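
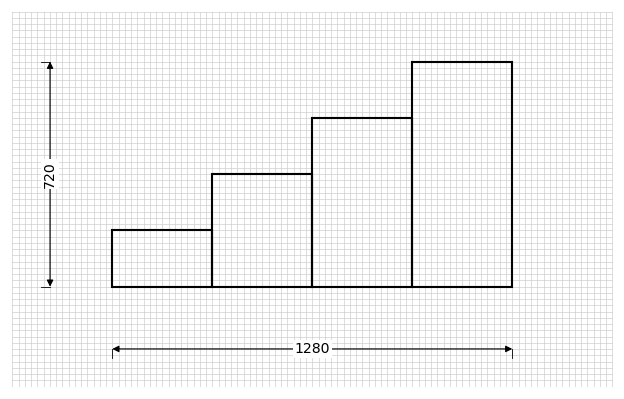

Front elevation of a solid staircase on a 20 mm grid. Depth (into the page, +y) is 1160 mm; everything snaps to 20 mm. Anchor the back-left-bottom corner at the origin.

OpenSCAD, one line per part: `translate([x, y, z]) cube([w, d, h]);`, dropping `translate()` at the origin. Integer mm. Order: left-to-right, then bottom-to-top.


cube([320, 1160, 180]);
translate([320, 0, 0]) cube([320, 1160, 360]);
translate([640, 0, 0]) cube([320, 1160, 540]);
translate([960, 0, 0]) cube([320, 1160, 720]);


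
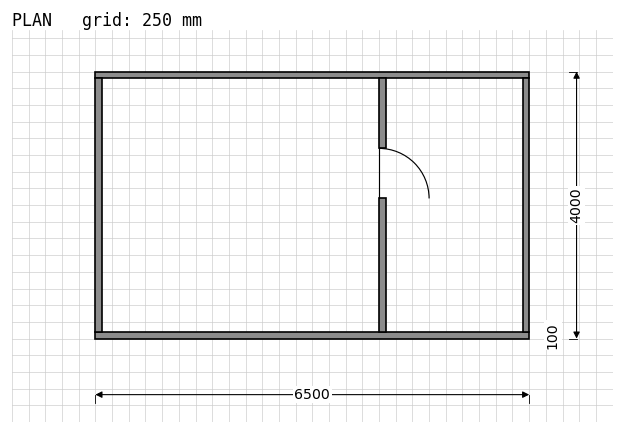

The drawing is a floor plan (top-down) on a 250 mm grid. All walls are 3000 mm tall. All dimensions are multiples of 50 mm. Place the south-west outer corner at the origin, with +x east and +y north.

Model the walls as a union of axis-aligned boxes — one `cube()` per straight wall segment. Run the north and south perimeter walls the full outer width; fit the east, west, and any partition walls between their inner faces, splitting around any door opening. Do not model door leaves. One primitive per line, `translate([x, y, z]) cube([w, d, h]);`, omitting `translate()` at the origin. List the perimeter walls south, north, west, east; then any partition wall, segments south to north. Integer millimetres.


cube([6500, 100, 3000]);
translate([0, 3900, 0]) cube([6500, 100, 3000]);
translate([0, 100, 0]) cube([100, 3800, 3000]);
translate([6400, 100, 0]) cube([100, 3800, 3000]);
translate([4250, 100, 0]) cube([100, 2000, 3000]);
translate([4250, 2850, 0]) cube([100, 1050, 3000]);


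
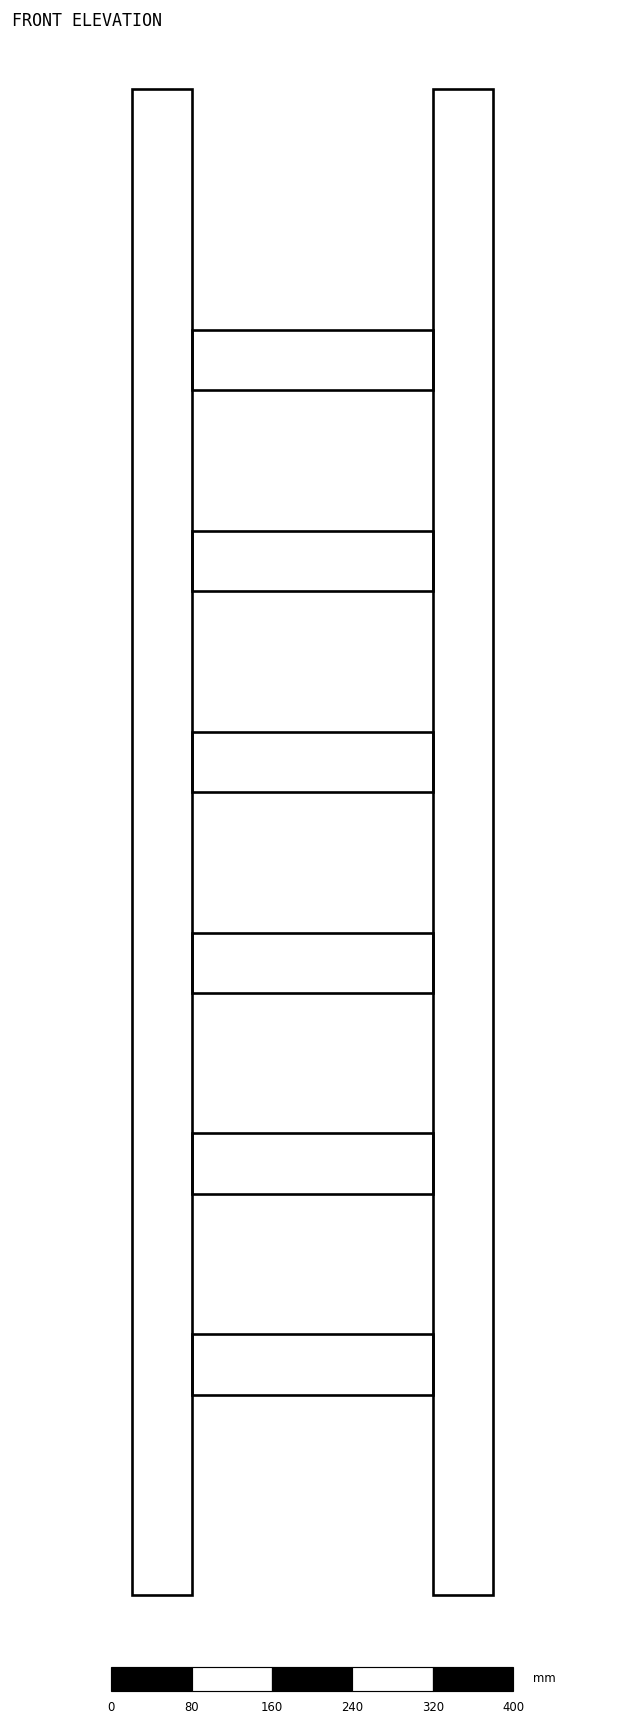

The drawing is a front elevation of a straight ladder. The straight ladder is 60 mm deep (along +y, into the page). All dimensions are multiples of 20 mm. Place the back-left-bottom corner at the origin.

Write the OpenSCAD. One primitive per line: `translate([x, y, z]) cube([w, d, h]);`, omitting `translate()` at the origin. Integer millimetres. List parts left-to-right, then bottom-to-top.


cube([60, 60, 1500]);
translate([60, 0, 200]) cube([240, 60, 60]);
translate([60, 0, 400]) cube([240, 60, 60]);
translate([60, 0, 600]) cube([240, 60, 60]);
translate([60, 0, 800]) cube([240, 60, 60]);
translate([60, 0, 1000]) cube([240, 60, 60]);
translate([60, 0, 1200]) cube([240, 60, 60]);
translate([300, 0, 0]) cube([60, 60, 1500]);


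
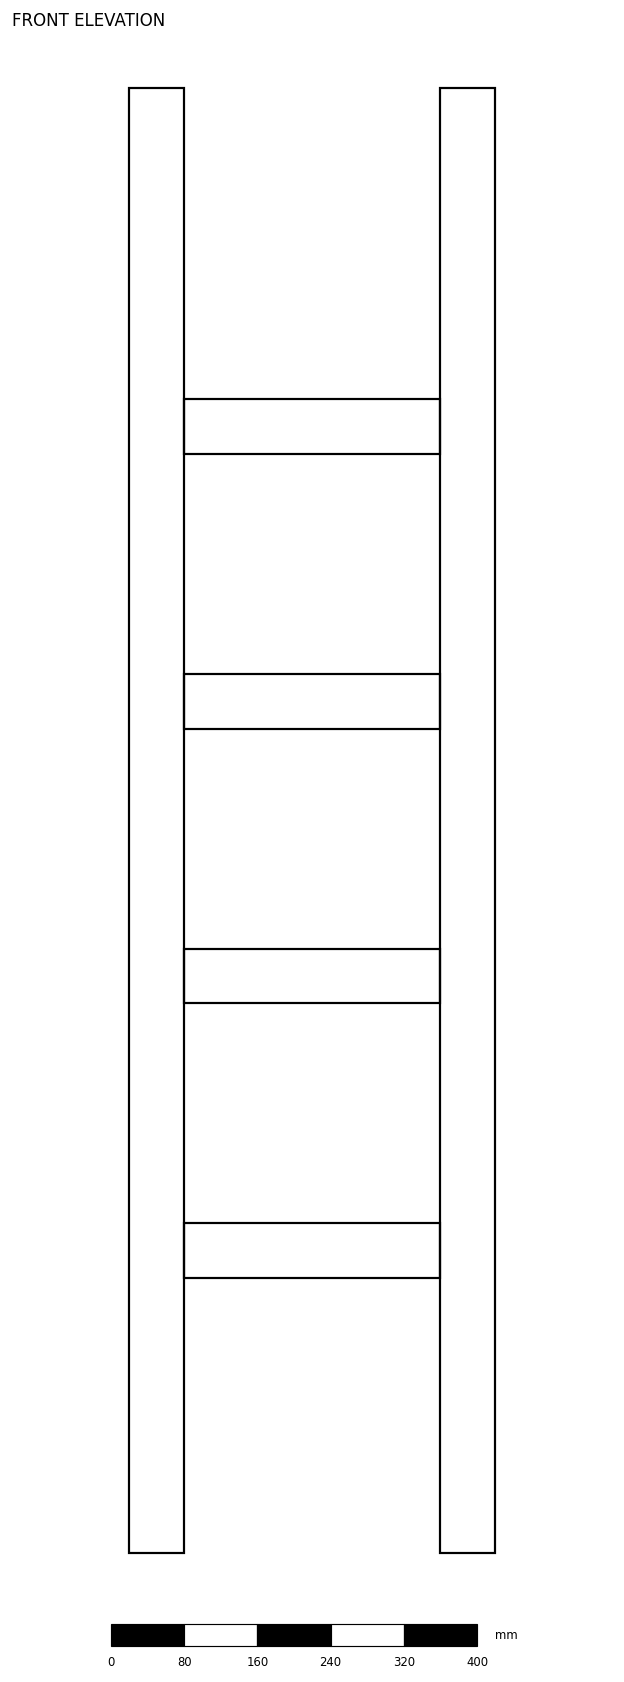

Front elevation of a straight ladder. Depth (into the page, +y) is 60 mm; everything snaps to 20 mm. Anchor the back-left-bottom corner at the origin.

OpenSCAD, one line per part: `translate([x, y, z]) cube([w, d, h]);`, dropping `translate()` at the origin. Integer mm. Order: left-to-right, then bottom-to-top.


cube([60, 60, 1600]);
translate([60, 0, 300]) cube([280, 60, 60]);
translate([60, 0, 600]) cube([280, 60, 60]);
translate([60, 0, 900]) cube([280, 60, 60]);
translate([60, 0, 1200]) cube([280, 60, 60]);
translate([340, 0, 0]) cube([60, 60, 1600]);


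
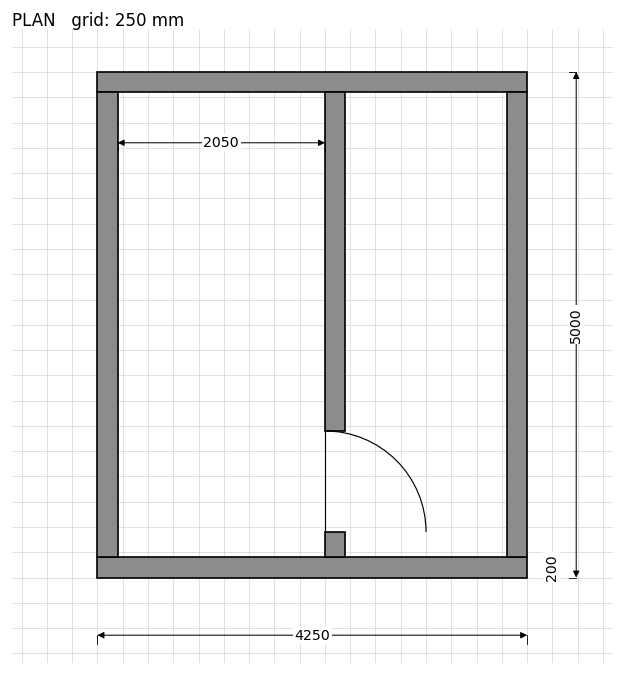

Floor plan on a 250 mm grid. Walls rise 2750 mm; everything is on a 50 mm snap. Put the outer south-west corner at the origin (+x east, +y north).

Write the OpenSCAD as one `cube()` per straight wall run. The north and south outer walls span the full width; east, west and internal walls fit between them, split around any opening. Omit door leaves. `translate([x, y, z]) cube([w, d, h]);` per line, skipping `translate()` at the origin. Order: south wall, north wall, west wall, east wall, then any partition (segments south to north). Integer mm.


cube([4250, 200, 2750]);
translate([0, 4800, 0]) cube([4250, 200, 2750]);
translate([0, 200, 0]) cube([200, 4600, 2750]);
translate([4050, 200, 0]) cube([200, 4600, 2750]);
translate([2250, 200, 0]) cube([200, 250, 2750]);
translate([2250, 1450, 0]) cube([200, 3350, 2750]);


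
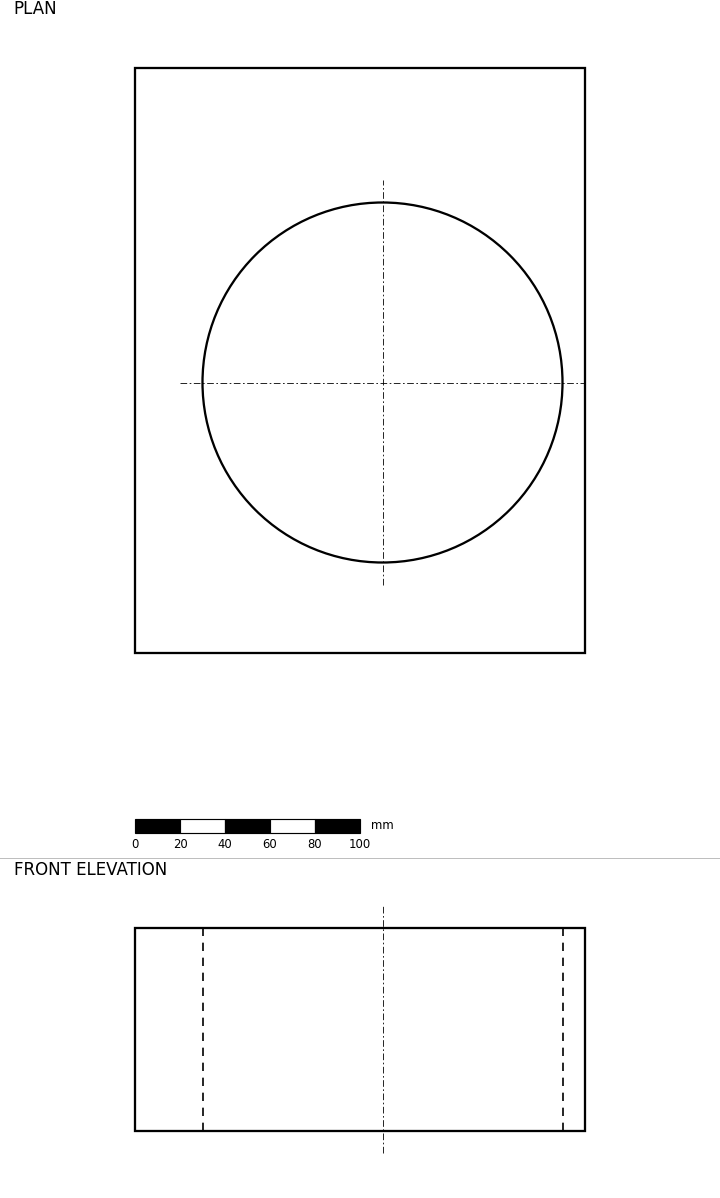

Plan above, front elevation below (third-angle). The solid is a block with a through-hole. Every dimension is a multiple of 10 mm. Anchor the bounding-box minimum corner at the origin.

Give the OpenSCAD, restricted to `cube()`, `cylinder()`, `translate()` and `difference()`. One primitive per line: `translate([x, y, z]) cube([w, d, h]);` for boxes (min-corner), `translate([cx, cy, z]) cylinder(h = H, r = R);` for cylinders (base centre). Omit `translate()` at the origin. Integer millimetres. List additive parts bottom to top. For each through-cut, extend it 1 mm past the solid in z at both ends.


difference() {
  cube([200, 260, 90]);
  translate([110, 120, -1]) cylinder(h = 92, r = 80);
}


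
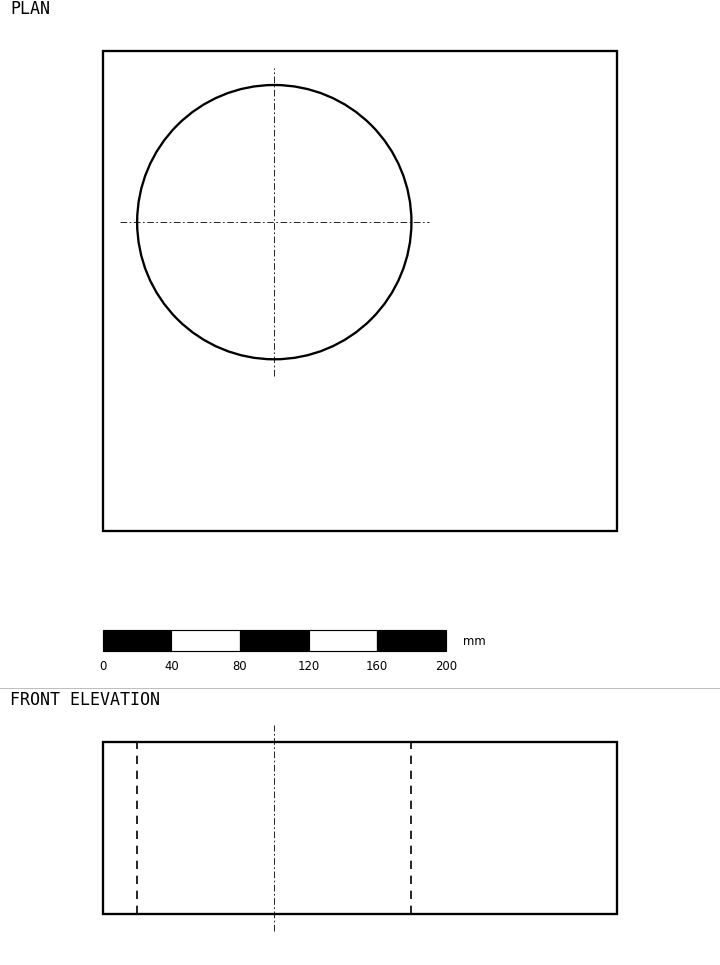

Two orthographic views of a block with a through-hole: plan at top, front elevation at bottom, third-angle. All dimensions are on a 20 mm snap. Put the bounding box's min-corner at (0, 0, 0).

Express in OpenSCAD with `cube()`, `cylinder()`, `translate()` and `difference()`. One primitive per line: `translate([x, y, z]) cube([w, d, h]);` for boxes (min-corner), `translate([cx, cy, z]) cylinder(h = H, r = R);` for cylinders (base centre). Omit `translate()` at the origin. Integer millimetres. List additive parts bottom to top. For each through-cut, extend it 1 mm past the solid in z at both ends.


difference() {
  cube([300, 280, 100]);
  translate([100, 180, -1]) cylinder(h = 102, r = 80);
}


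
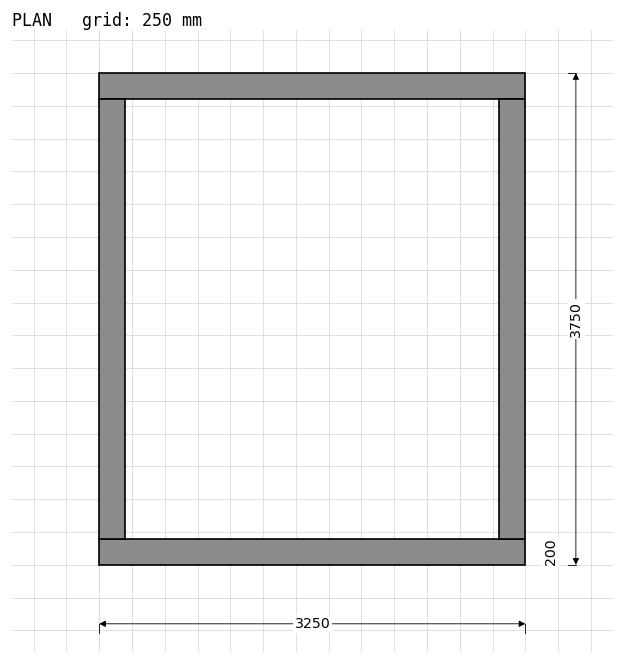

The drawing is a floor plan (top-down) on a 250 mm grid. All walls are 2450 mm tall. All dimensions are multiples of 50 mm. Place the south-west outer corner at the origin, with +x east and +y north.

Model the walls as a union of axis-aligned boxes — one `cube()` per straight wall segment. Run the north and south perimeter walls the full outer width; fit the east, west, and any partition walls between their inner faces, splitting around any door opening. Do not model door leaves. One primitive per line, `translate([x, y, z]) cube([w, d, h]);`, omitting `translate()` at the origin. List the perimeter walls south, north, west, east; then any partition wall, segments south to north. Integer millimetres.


cube([3250, 200, 2450]);
translate([0, 3550, 0]) cube([3250, 200, 2450]);
translate([0, 200, 0]) cube([200, 3350, 2450]);
translate([3050, 200, 0]) cube([200, 3350, 2450]);


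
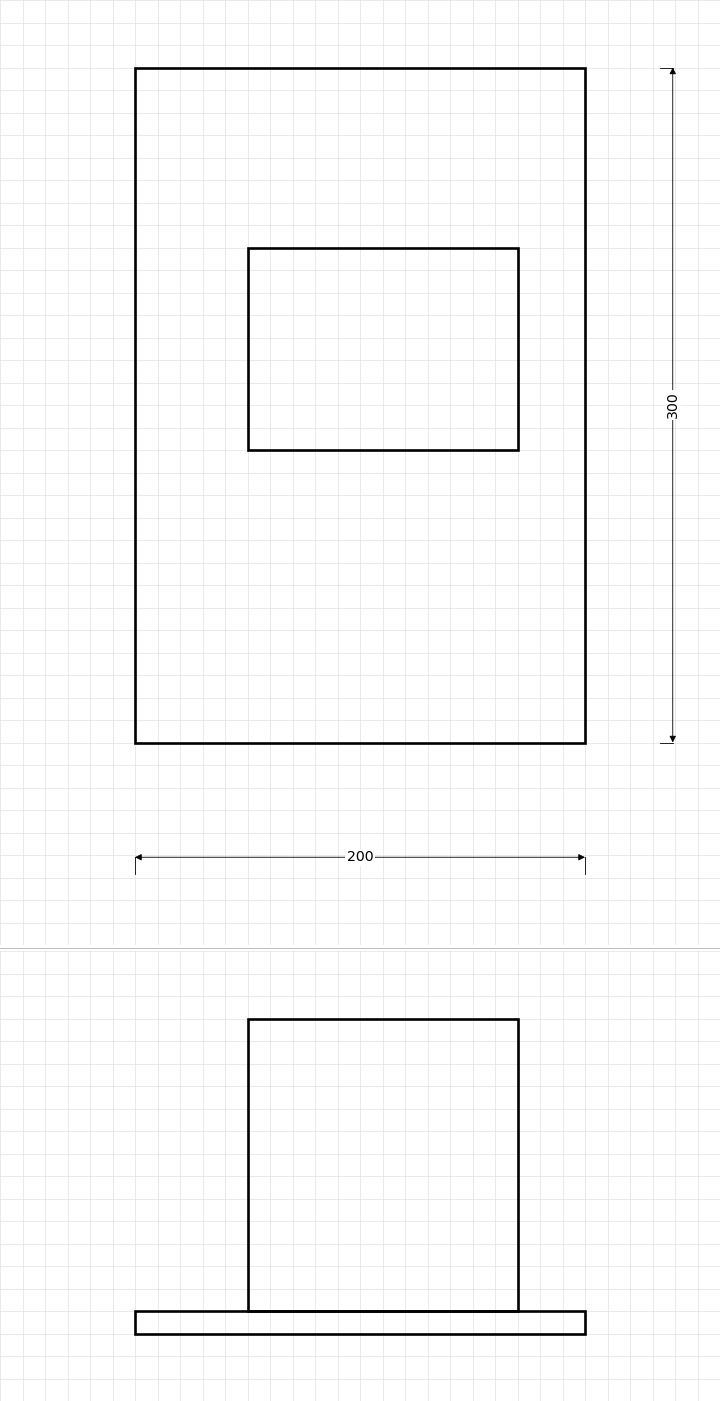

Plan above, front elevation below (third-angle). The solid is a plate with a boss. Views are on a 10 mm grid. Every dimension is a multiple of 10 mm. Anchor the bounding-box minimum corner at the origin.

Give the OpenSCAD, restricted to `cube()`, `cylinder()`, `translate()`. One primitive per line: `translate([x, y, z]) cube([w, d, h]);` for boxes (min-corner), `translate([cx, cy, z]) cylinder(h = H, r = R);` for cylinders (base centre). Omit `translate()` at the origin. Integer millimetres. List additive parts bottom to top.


cube([200, 300, 10]);
translate([50, 130, 10]) cube([120, 90, 130]);


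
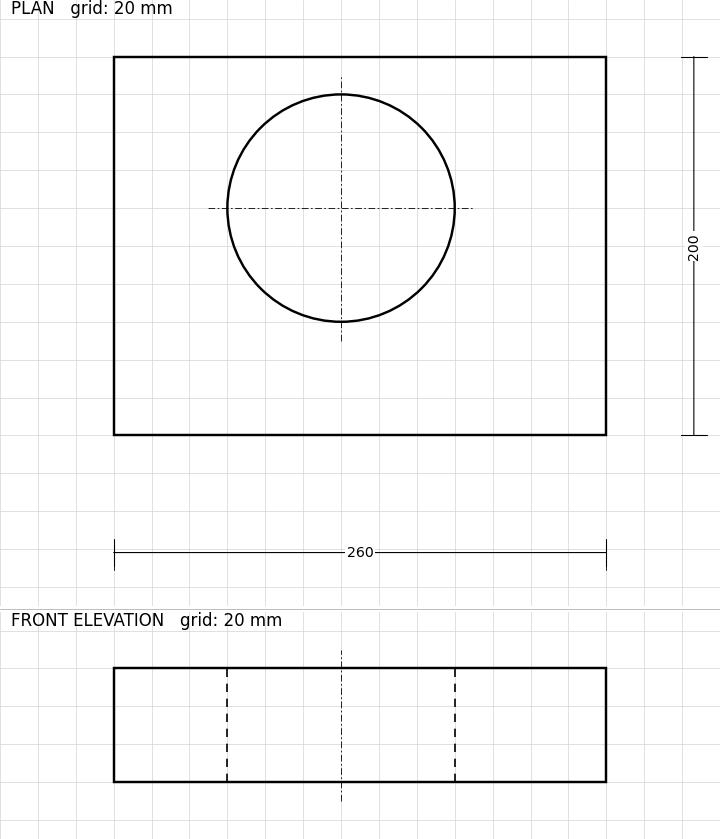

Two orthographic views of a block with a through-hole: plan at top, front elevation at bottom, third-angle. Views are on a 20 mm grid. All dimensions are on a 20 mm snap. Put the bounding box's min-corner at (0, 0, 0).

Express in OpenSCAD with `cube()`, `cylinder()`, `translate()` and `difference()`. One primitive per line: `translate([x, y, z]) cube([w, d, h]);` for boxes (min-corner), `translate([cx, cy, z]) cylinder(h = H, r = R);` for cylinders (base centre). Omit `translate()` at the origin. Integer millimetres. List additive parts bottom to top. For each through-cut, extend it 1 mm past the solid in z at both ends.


difference() {
  cube([260, 200, 60]);
  translate([120, 120, -1]) cylinder(h = 62, r = 60);
}


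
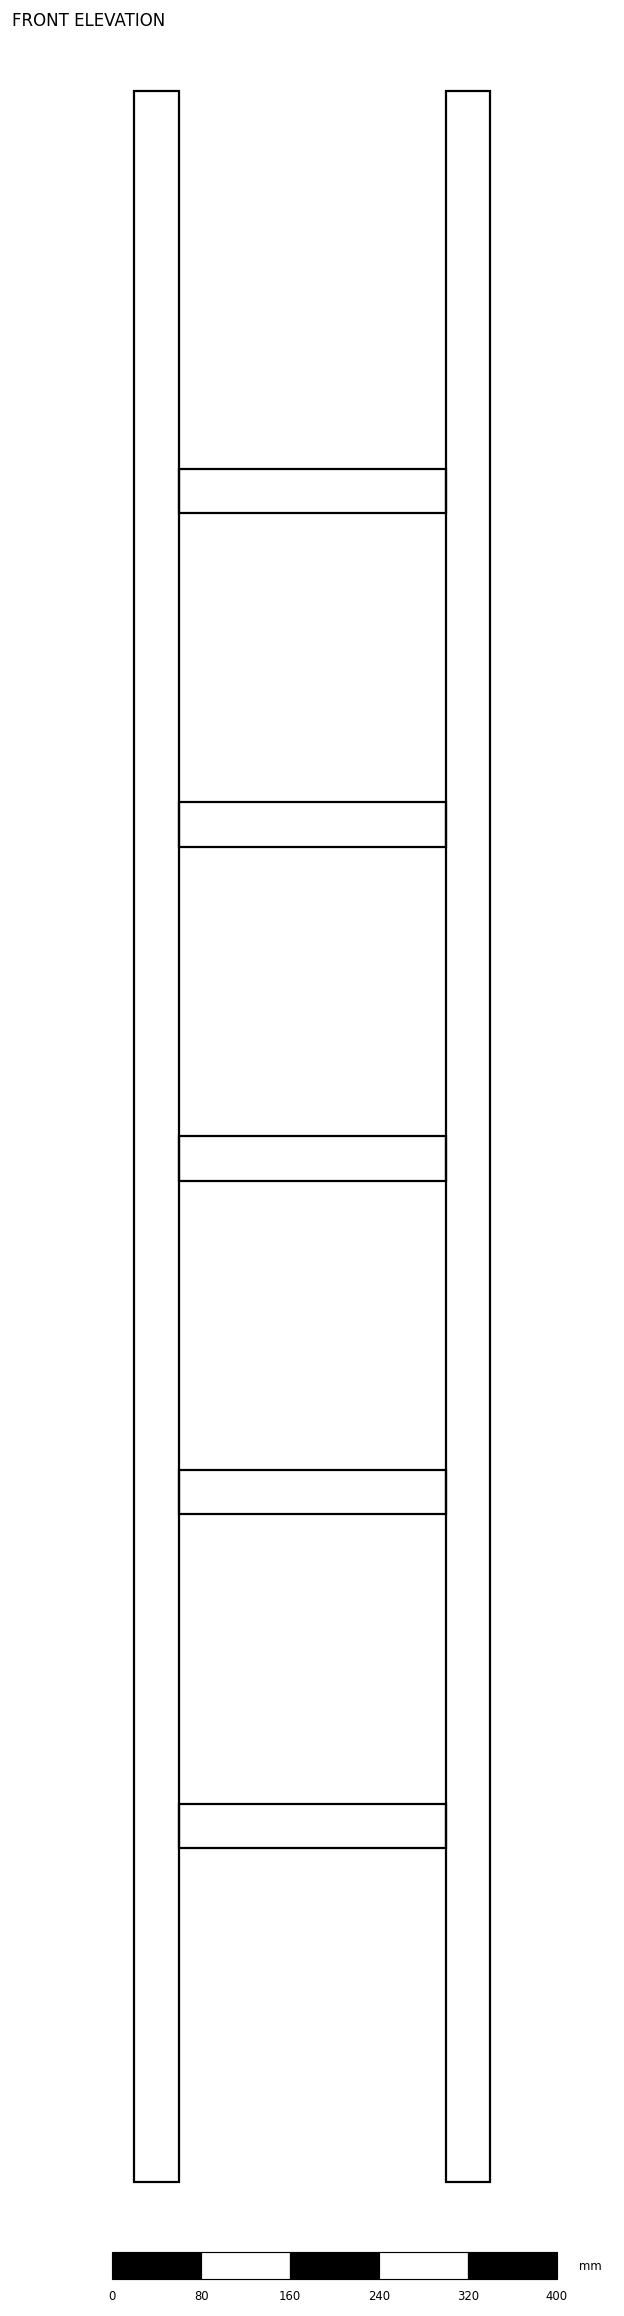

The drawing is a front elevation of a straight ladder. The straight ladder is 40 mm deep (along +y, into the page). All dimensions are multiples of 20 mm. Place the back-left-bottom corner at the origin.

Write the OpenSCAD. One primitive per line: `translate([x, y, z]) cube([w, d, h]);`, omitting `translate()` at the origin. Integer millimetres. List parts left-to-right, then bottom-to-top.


cube([40, 40, 1880]);
translate([40, 0, 300]) cube([240, 40, 40]);
translate([40, 0, 600]) cube([240, 40, 40]);
translate([40, 0, 900]) cube([240, 40, 40]);
translate([40, 0, 1200]) cube([240, 40, 40]);
translate([40, 0, 1500]) cube([240, 40, 40]);
translate([280, 0, 0]) cube([40, 40, 1880]);


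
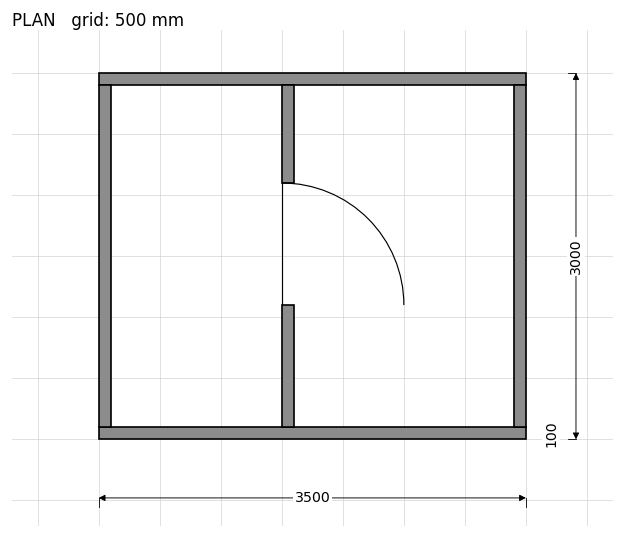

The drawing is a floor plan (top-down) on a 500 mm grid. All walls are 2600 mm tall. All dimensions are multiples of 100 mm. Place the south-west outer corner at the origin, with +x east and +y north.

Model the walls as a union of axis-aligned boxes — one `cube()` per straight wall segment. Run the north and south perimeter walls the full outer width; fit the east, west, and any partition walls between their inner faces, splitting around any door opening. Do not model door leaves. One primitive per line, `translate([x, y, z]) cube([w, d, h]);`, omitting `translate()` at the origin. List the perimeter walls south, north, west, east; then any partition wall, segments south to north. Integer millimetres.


cube([3500, 100, 2600]);
translate([0, 2900, 0]) cube([3500, 100, 2600]);
translate([0, 100, 0]) cube([100, 2800, 2600]);
translate([3400, 100, 0]) cube([100, 2800, 2600]);
translate([1500, 100, 0]) cube([100, 1000, 2600]);
translate([1500, 2100, 0]) cube([100, 800, 2600]);


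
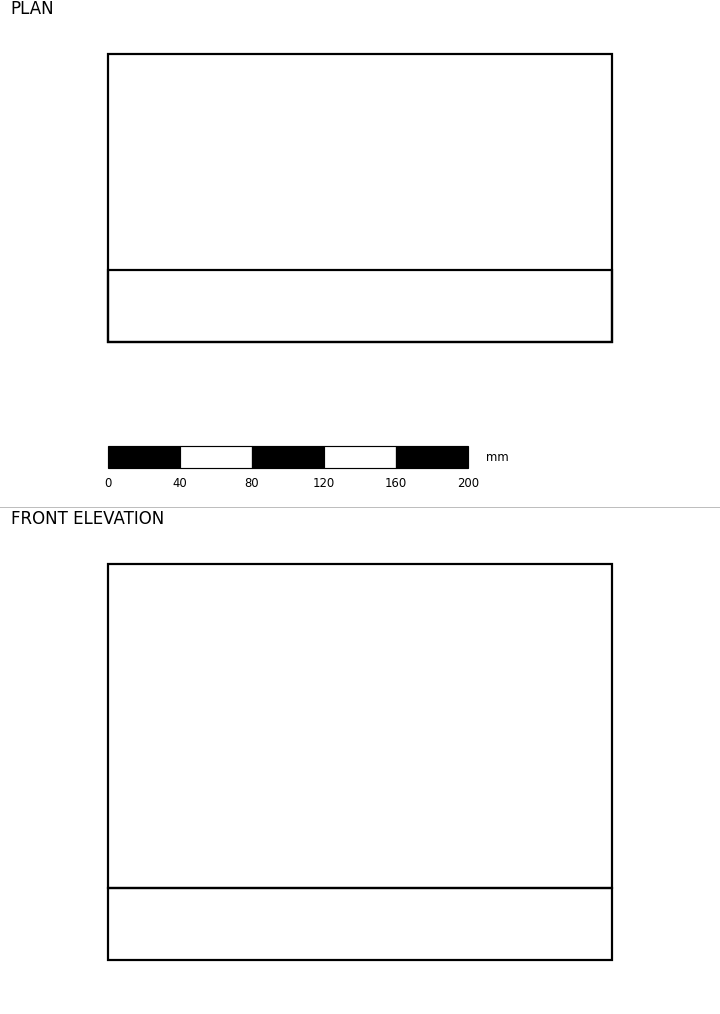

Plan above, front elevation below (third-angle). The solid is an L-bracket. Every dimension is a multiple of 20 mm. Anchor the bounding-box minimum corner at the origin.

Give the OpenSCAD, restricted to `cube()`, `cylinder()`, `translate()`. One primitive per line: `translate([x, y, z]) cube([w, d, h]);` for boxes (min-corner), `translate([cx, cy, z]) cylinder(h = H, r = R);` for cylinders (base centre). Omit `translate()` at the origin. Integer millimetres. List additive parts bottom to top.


cube([280, 160, 40]);
translate([0, 0, 40]) cube([280, 40, 180]);


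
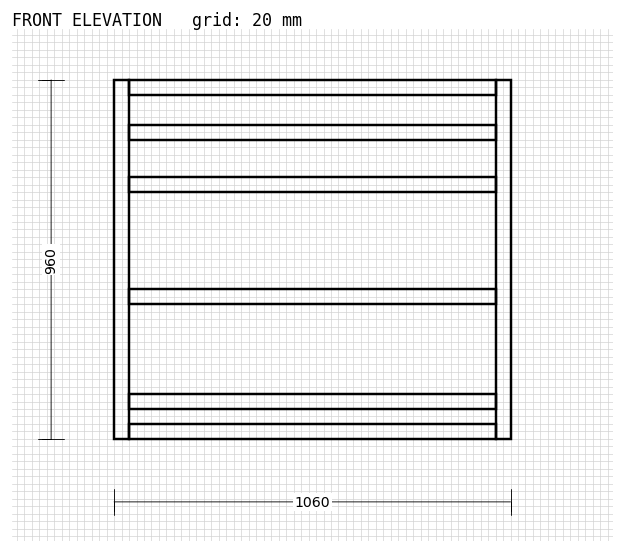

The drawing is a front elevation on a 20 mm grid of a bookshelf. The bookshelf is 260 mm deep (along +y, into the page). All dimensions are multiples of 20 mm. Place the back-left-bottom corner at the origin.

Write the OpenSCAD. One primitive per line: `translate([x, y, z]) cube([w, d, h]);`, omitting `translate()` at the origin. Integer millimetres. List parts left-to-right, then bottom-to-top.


cube([40, 260, 960]);
translate([40, 0, 0]) cube([980, 260, 40]);
translate([40, 0, 80]) cube([980, 260, 40]);
translate([40, 0, 360]) cube([980, 260, 40]);
translate([40, 0, 660]) cube([980, 260, 40]);
translate([40, 0, 800]) cube([980, 260, 40]);
translate([40, 0, 920]) cube([980, 260, 40]);
translate([1020, 0, 0]) cube([40, 260, 960]);


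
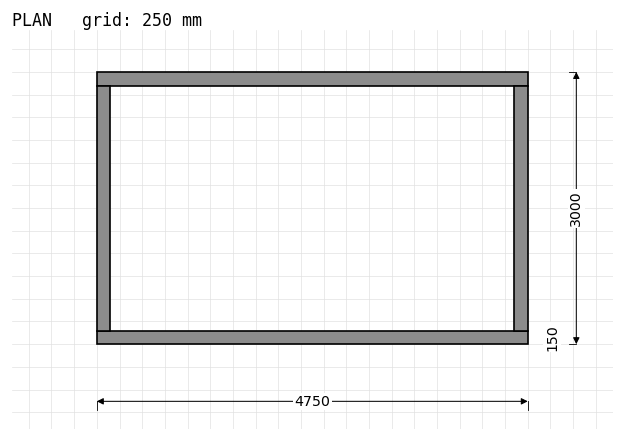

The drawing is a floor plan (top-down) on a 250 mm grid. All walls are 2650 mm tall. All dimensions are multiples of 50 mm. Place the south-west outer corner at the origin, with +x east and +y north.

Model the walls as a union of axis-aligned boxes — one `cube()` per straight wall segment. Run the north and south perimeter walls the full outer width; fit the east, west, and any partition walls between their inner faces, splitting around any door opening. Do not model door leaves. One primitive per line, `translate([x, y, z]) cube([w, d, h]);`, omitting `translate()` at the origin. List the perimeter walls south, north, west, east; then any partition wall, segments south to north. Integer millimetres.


cube([4750, 150, 2650]);
translate([0, 2850, 0]) cube([4750, 150, 2650]);
translate([0, 150, 0]) cube([150, 2700, 2650]);
translate([4600, 150, 0]) cube([150, 2700, 2650]);


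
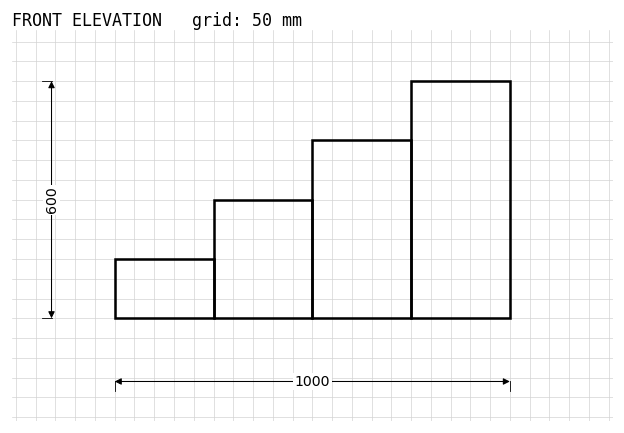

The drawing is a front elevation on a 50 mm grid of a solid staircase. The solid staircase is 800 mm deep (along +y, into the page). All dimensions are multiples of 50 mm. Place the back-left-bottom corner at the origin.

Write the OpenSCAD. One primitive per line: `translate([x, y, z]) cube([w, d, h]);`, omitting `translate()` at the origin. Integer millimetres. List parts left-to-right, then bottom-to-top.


cube([250, 800, 150]);
translate([250, 0, 0]) cube([250, 800, 300]);
translate([500, 0, 0]) cube([250, 800, 450]);
translate([750, 0, 0]) cube([250, 800, 600]);


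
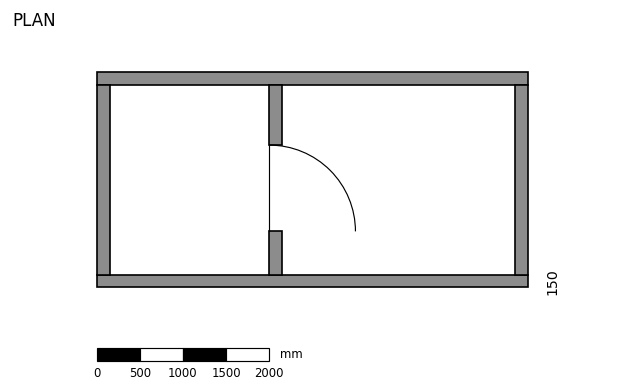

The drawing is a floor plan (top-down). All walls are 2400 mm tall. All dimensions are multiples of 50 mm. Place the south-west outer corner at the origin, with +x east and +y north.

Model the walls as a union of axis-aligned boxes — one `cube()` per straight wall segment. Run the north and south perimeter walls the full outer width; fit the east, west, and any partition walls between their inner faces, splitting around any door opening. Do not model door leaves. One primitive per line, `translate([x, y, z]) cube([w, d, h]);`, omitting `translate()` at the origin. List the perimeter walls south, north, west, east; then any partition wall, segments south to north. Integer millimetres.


cube([5000, 150, 2400]);
translate([0, 2350, 0]) cube([5000, 150, 2400]);
translate([0, 150, 0]) cube([150, 2200, 2400]);
translate([4850, 150, 0]) cube([150, 2200, 2400]);
translate([2000, 150, 0]) cube([150, 500, 2400]);
translate([2000, 1650, 0]) cube([150, 700, 2400]);


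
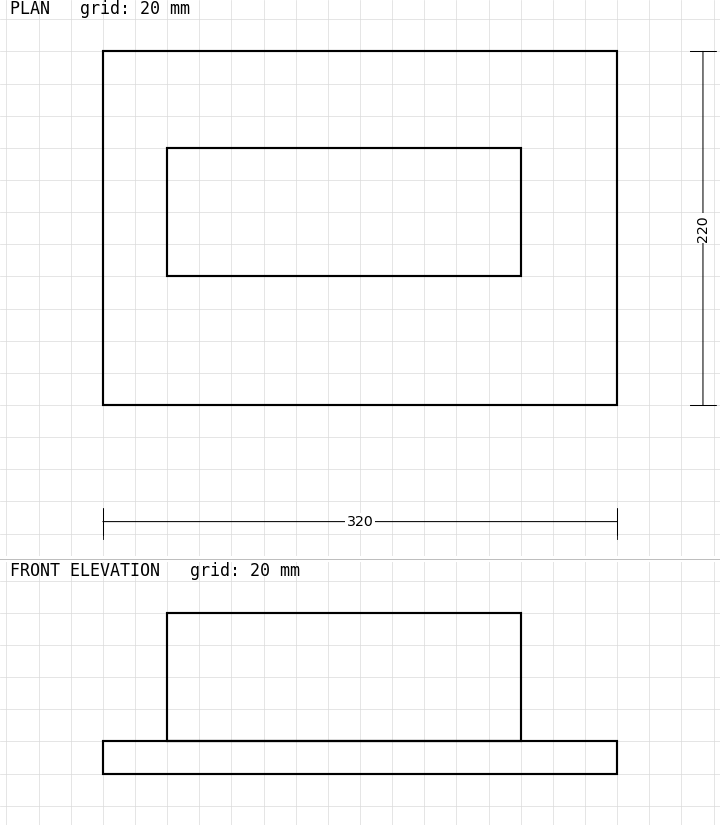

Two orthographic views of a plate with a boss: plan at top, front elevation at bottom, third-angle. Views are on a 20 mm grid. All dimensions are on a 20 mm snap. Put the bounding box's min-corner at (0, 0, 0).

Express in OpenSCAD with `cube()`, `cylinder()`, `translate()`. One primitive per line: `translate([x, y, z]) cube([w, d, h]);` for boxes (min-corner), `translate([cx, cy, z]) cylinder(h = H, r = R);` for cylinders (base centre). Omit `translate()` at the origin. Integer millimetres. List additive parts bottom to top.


cube([320, 220, 20]);
translate([40, 80, 20]) cube([220, 80, 80]);


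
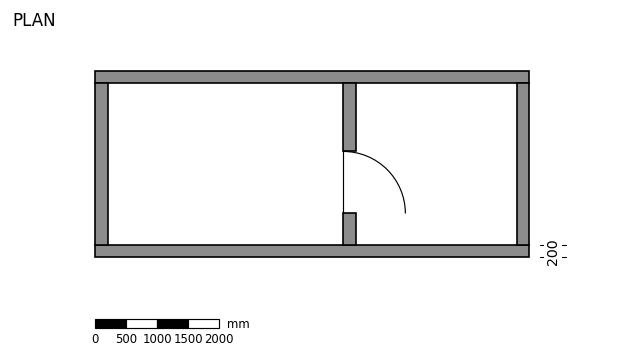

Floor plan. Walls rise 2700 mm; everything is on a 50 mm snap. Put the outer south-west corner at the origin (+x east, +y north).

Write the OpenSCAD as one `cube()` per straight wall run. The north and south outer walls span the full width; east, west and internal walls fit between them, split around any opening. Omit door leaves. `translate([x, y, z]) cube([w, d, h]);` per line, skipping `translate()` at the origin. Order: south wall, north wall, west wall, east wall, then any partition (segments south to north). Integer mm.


cube([7000, 200, 2700]);
translate([0, 2800, 0]) cube([7000, 200, 2700]);
translate([0, 200, 0]) cube([200, 2600, 2700]);
translate([6800, 200, 0]) cube([200, 2600, 2700]);
translate([4000, 200, 0]) cube([200, 500, 2700]);
translate([4000, 1700, 0]) cube([200, 1100, 2700]);


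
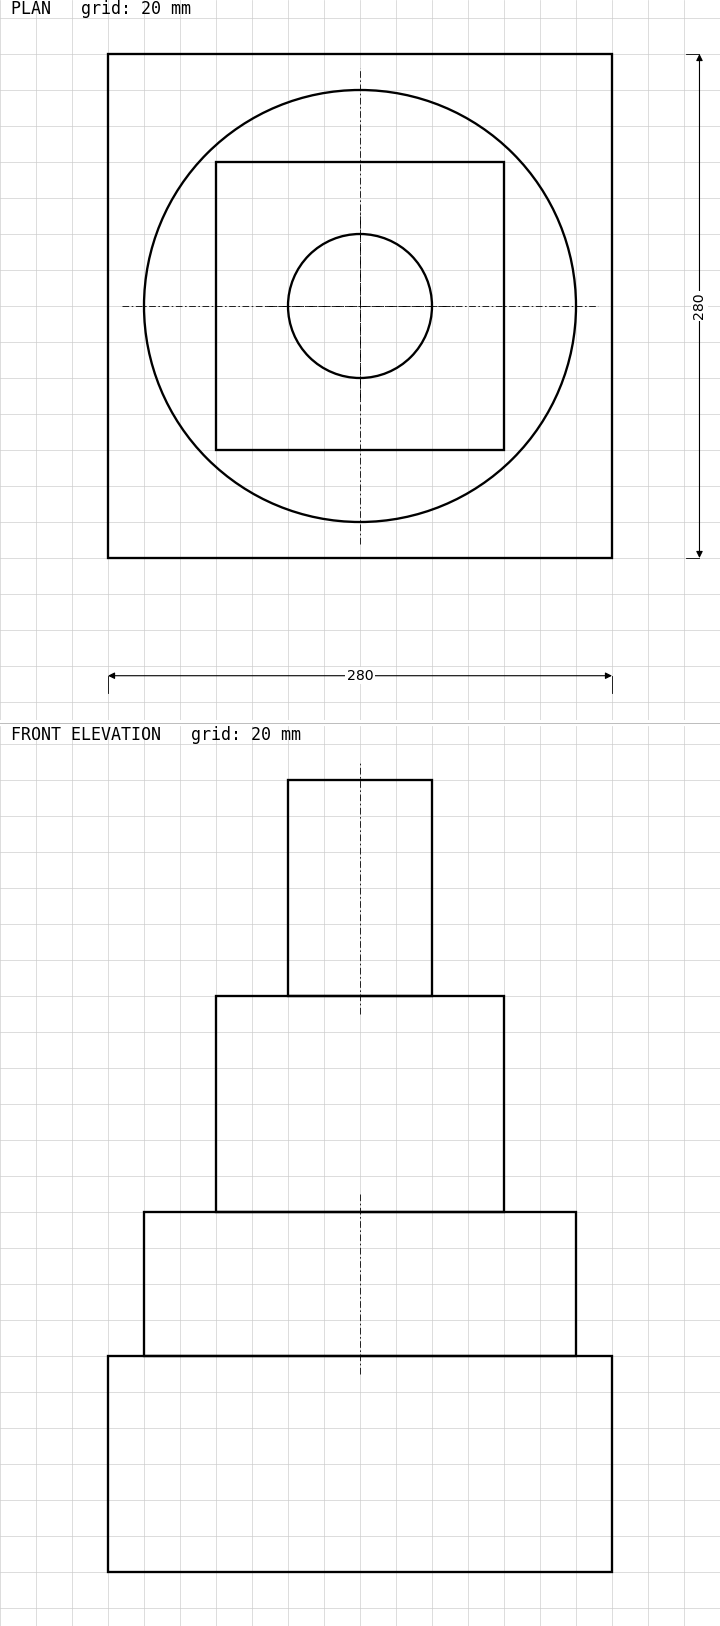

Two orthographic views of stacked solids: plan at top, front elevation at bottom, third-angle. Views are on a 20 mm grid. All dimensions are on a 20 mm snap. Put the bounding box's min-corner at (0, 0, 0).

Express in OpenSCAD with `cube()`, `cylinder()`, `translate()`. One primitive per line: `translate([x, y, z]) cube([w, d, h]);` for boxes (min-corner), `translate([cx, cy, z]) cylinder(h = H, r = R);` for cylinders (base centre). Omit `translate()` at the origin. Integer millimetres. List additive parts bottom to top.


cube([280, 280, 120]);
translate([140, 140, 120]) cylinder(h = 80, r = 120);
translate([60, 60, 200]) cube([160, 160, 120]);
translate([140, 140, 320]) cylinder(h = 120, r = 40);


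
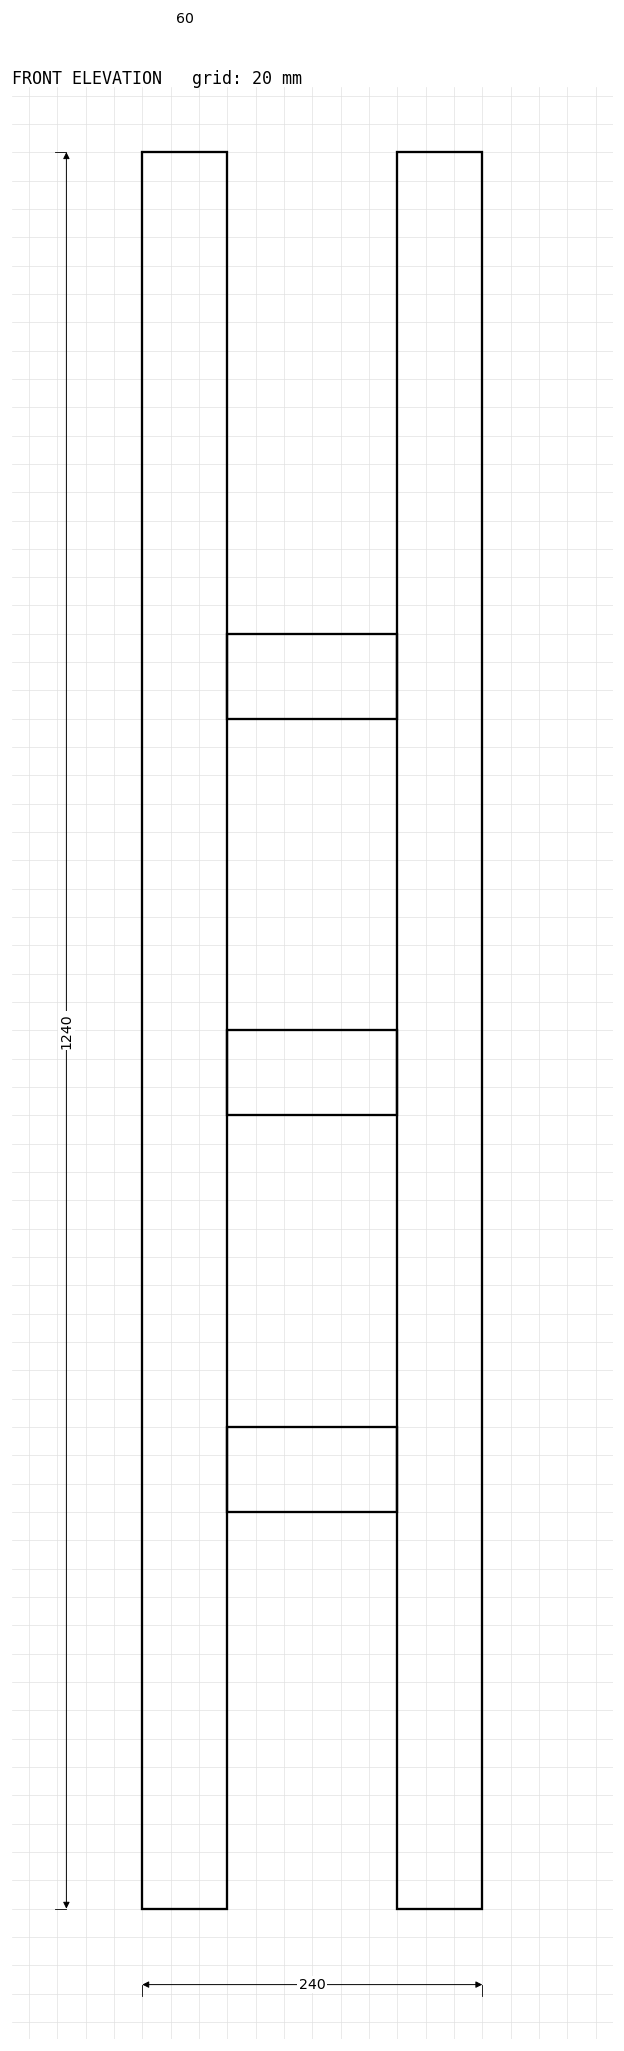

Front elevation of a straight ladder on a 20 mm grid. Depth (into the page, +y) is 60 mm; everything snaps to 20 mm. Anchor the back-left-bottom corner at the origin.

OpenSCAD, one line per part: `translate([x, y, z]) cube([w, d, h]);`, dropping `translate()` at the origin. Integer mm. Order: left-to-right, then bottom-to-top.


cube([60, 60, 1240]);
translate([60, 0, 280]) cube([120, 60, 60]);
translate([60, 0, 560]) cube([120, 60, 60]);
translate([60, 0, 840]) cube([120, 60, 60]);
translate([180, 0, 0]) cube([60, 60, 1240]);


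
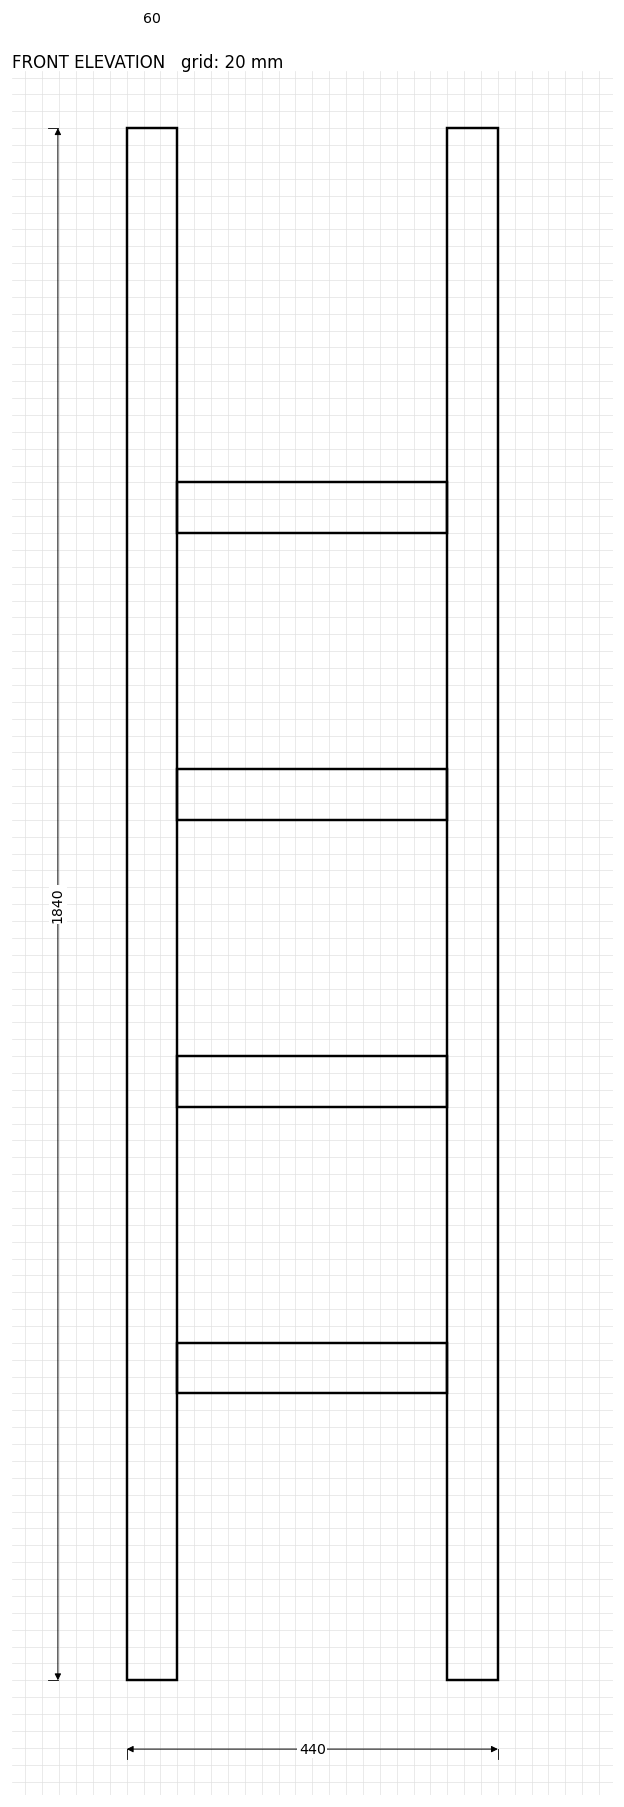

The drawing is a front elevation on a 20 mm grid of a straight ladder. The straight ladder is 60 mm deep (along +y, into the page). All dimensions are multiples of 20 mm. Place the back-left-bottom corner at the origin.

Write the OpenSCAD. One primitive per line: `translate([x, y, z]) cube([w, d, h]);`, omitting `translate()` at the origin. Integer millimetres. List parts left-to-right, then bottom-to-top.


cube([60, 60, 1840]);
translate([60, 0, 340]) cube([320, 60, 60]);
translate([60, 0, 680]) cube([320, 60, 60]);
translate([60, 0, 1020]) cube([320, 60, 60]);
translate([60, 0, 1360]) cube([320, 60, 60]);
translate([380, 0, 0]) cube([60, 60, 1840]);


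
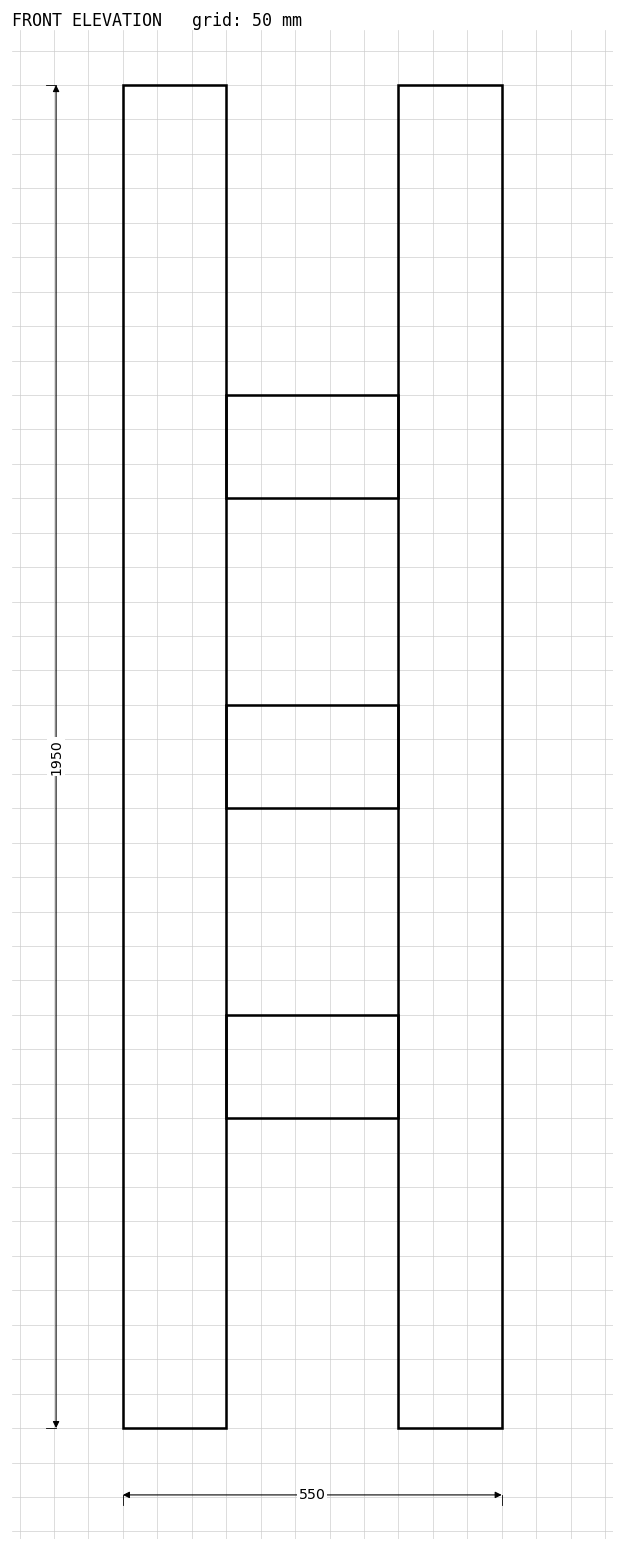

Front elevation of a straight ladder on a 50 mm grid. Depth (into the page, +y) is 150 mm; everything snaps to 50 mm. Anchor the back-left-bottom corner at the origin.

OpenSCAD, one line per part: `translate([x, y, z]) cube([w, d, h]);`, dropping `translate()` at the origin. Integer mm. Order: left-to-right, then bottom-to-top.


cube([150, 150, 1950]);
translate([150, 0, 450]) cube([250, 150, 150]);
translate([150, 0, 900]) cube([250, 150, 150]);
translate([150, 0, 1350]) cube([250, 150, 150]);
translate([400, 0, 0]) cube([150, 150, 1950]);


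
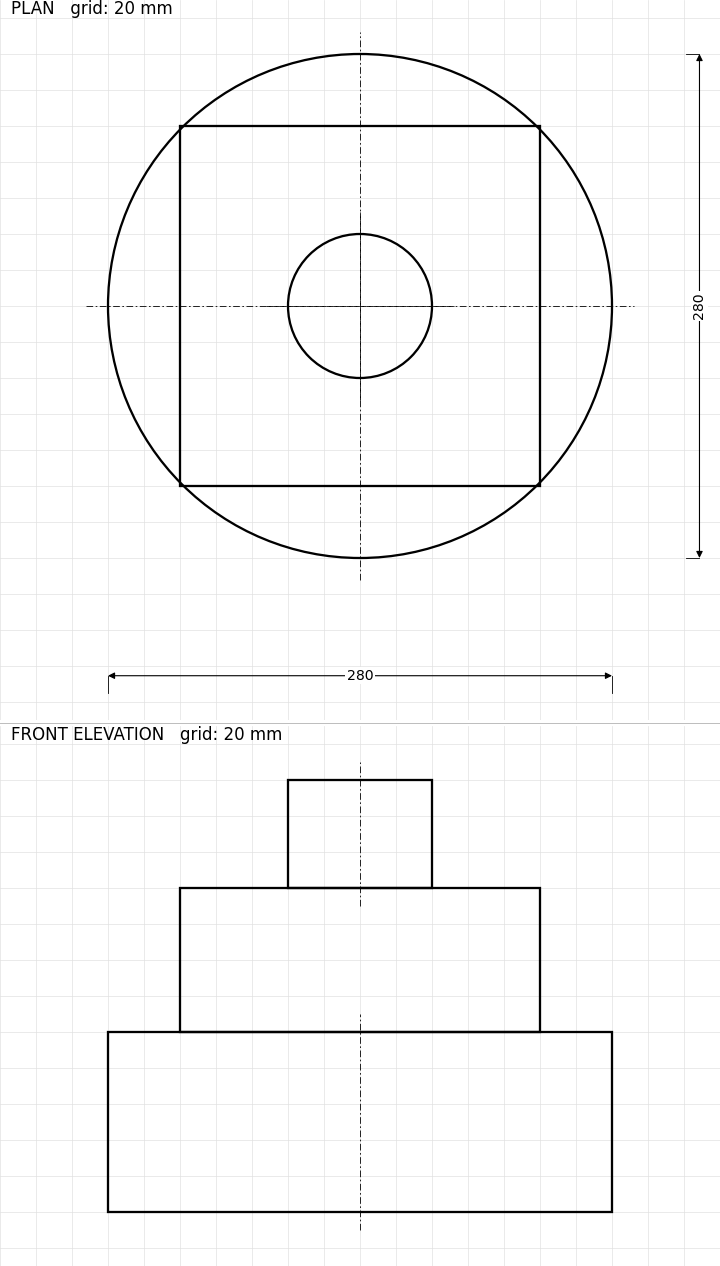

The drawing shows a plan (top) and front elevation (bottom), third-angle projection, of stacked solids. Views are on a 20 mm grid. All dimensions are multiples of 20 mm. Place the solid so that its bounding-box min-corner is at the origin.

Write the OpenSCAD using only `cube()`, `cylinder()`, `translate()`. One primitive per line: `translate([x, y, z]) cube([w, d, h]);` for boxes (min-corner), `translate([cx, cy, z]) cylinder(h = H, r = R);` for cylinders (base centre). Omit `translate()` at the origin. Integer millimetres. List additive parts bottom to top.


translate([140, 140, 0]) cylinder(h = 100, r = 140);
translate([40, 40, 100]) cube([200, 200, 80]);
translate([140, 140, 180]) cylinder(h = 60, r = 40);


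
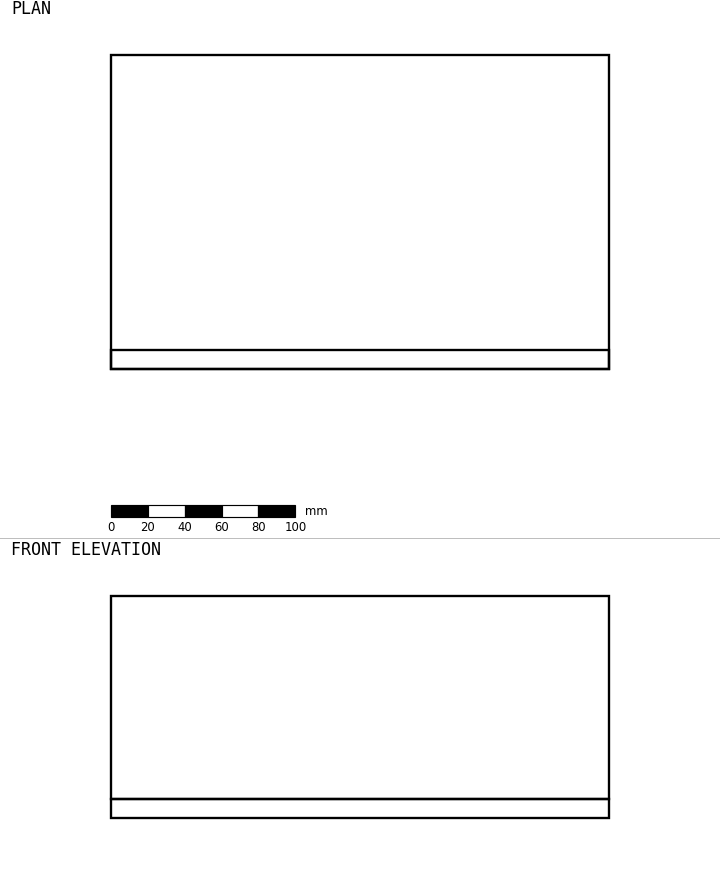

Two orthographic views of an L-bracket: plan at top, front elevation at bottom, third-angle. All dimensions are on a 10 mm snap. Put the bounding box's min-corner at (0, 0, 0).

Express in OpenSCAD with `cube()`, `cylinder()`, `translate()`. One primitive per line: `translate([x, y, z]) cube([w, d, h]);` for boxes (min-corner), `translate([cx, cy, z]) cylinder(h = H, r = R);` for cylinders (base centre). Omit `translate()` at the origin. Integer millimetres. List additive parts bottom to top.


cube([270, 170, 10]);
translate([0, 0, 10]) cube([270, 10, 110]);


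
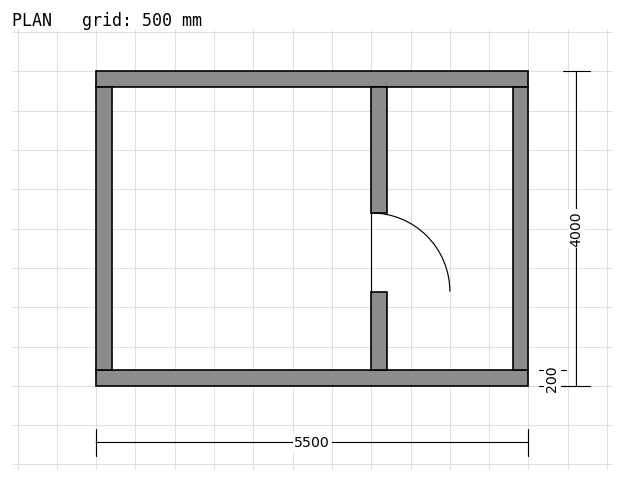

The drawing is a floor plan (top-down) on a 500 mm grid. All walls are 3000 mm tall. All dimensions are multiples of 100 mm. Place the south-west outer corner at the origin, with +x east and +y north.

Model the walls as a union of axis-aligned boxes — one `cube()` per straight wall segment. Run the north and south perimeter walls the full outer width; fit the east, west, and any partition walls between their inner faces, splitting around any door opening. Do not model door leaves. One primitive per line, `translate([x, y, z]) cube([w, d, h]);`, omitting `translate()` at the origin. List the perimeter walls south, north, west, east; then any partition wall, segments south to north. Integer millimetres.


cube([5500, 200, 3000]);
translate([0, 3800, 0]) cube([5500, 200, 3000]);
translate([0, 200, 0]) cube([200, 3600, 3000]);
translate([5300, 200, 0]) cube([200, 3600, 3000]);
translate([3500, 200, 0]) cube([200, 1000, 3000]);
translate([3500, 2200, 0]) cube([200, 1600, 3000]);


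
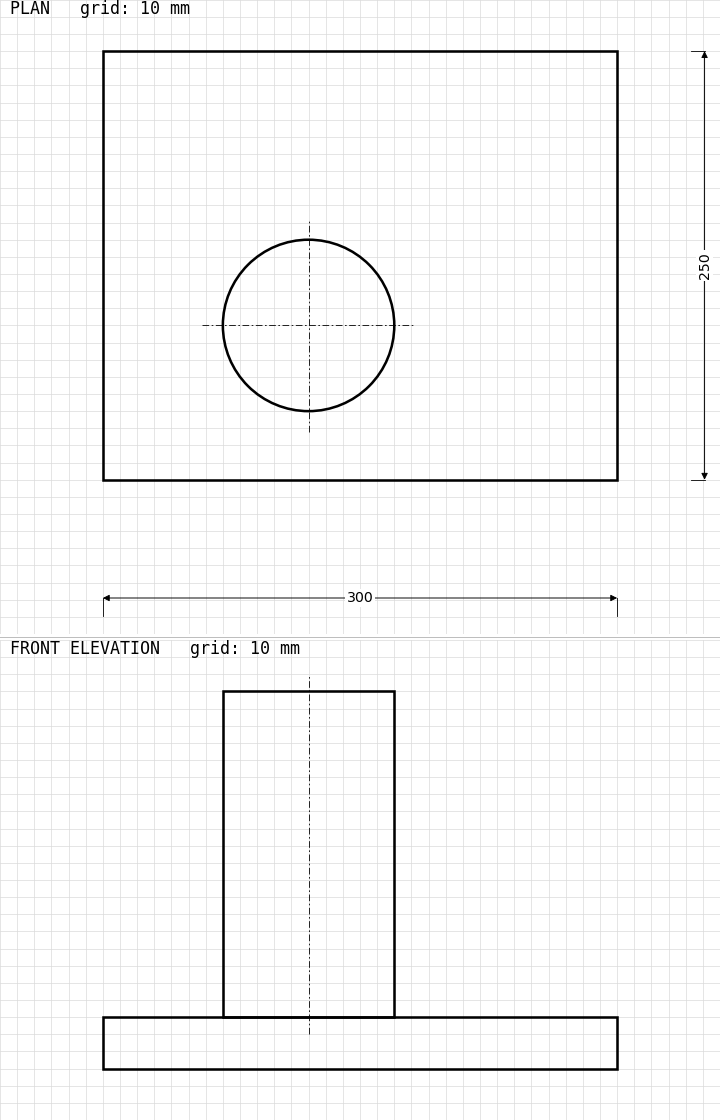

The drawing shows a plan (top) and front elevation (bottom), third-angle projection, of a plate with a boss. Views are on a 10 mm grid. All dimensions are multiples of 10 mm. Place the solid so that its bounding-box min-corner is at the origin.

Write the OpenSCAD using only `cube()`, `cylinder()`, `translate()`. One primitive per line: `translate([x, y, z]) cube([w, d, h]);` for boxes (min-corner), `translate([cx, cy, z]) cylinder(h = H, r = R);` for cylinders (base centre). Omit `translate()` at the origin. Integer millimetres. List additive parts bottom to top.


cube([300, 250, 30]);
translate([120, 90, 30]) cylinder(h = 190, r = 50);


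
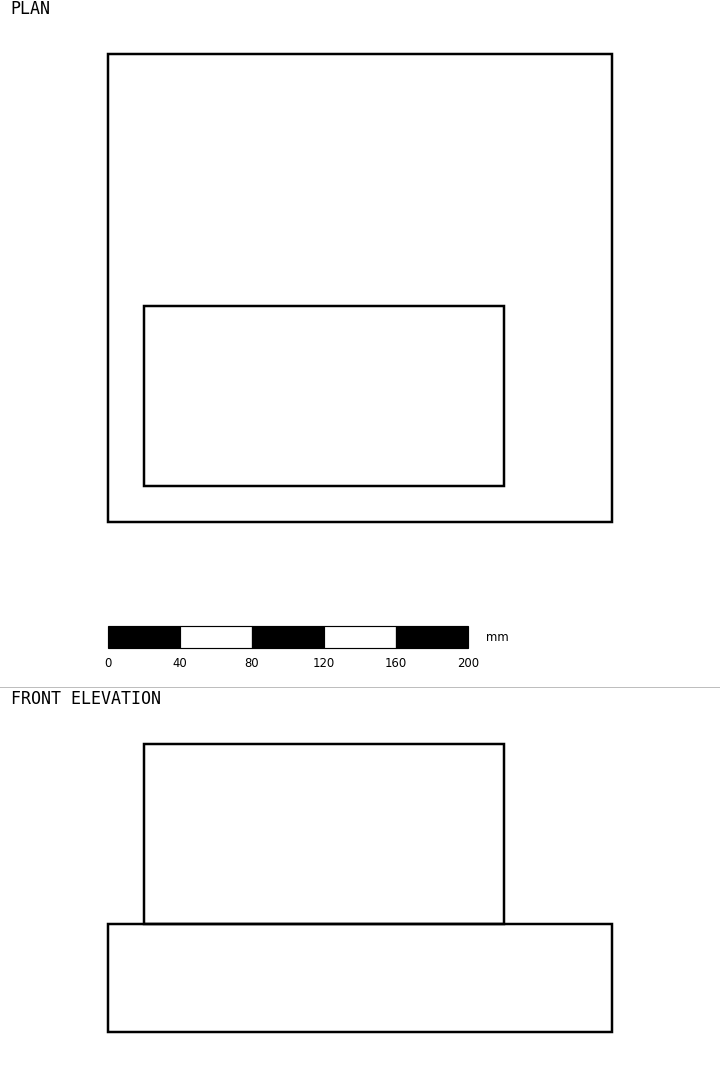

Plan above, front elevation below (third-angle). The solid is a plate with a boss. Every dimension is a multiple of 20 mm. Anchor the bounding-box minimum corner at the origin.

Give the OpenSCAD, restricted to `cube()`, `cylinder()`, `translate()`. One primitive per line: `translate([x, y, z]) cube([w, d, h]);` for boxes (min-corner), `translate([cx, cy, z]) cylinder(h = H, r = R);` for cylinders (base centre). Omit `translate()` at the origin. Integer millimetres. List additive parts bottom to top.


cube([280, 260, 60]);
translate([20, 20, 60]) cube([200, 100, 100]);


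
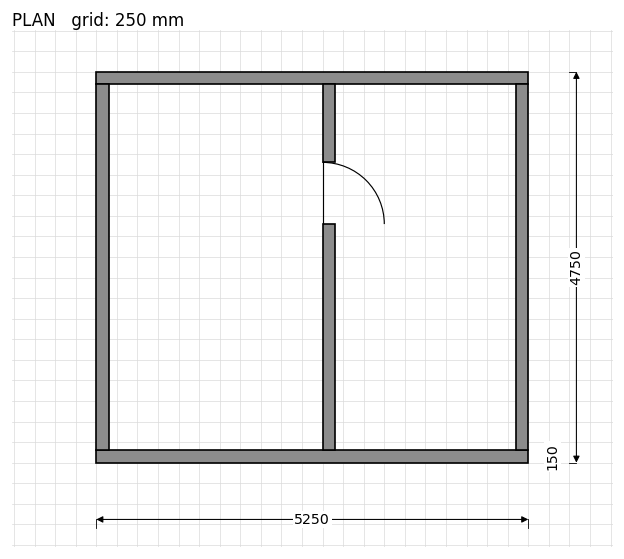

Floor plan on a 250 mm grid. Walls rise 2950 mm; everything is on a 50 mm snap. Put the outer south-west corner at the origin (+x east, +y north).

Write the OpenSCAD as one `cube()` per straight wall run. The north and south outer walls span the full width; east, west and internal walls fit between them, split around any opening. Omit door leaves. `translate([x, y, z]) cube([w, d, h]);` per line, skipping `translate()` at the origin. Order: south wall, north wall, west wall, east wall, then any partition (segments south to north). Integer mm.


cube([5250, 150, 2950]);
translate([0, 4600, 0]) cube([5250, 150, 2950]);
translate([0, 150, 0]) cube([150, 4450, 2950]);
translate([5100, 150, 0]) cube([150, 4450, 2950]);
translate([2750, 150, 0]) cube([150, 2750, 2950]);
translate([2750, 3650, 0]) cube([150, 950, 2950]);


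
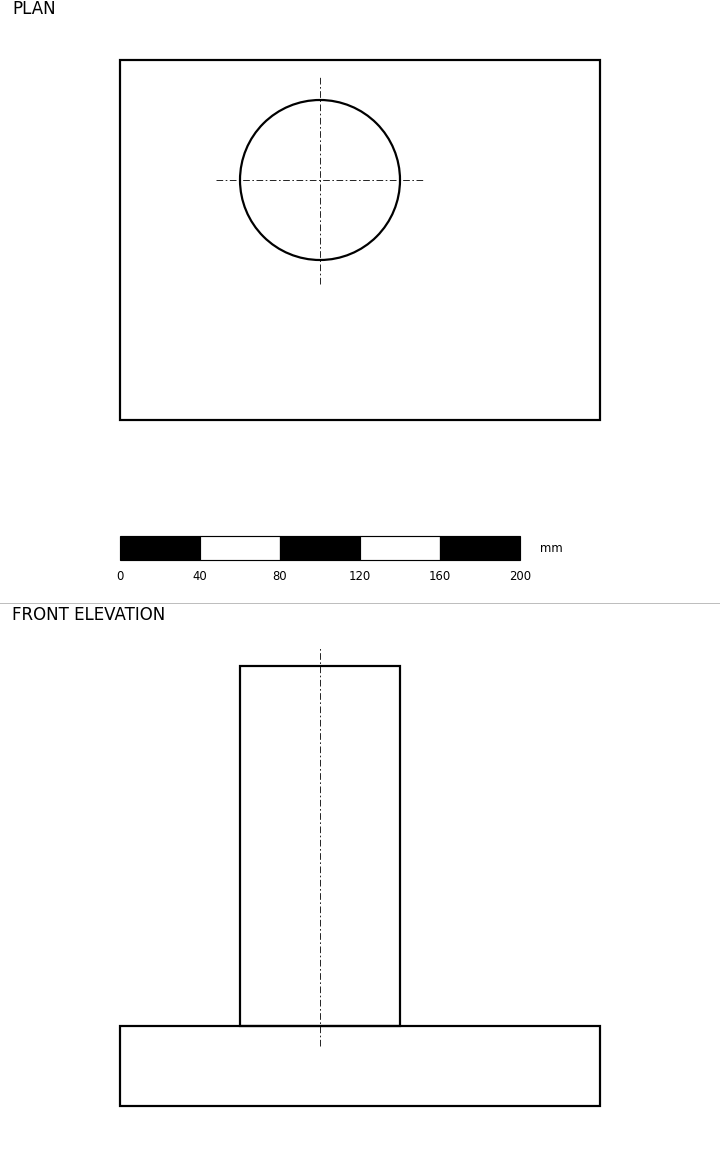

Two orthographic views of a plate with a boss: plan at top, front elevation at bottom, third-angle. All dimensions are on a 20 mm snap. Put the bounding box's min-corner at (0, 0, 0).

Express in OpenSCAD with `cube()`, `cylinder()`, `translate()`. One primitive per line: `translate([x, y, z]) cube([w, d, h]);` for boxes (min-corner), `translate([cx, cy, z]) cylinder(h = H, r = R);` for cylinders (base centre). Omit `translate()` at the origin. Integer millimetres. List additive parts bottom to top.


cube([240, 180, 40]);
translate([100, 120, 40]) cylinder(h = 180, r = 40);


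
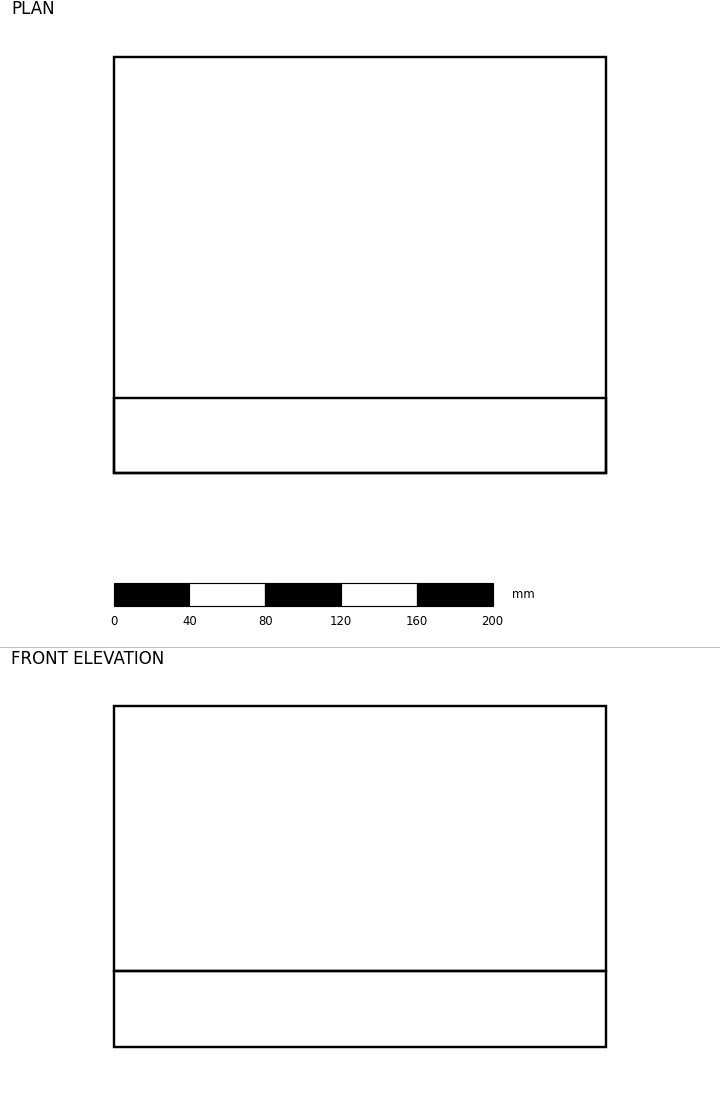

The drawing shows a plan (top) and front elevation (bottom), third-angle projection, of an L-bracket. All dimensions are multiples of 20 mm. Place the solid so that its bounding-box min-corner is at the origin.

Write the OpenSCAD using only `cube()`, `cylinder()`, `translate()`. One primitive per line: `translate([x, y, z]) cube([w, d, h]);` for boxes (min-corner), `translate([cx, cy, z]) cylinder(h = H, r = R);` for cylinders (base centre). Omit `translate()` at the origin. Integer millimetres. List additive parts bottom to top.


cube([260, 220, 40]);
translate([0, 0, 40]) cube([260, 40, 140]);


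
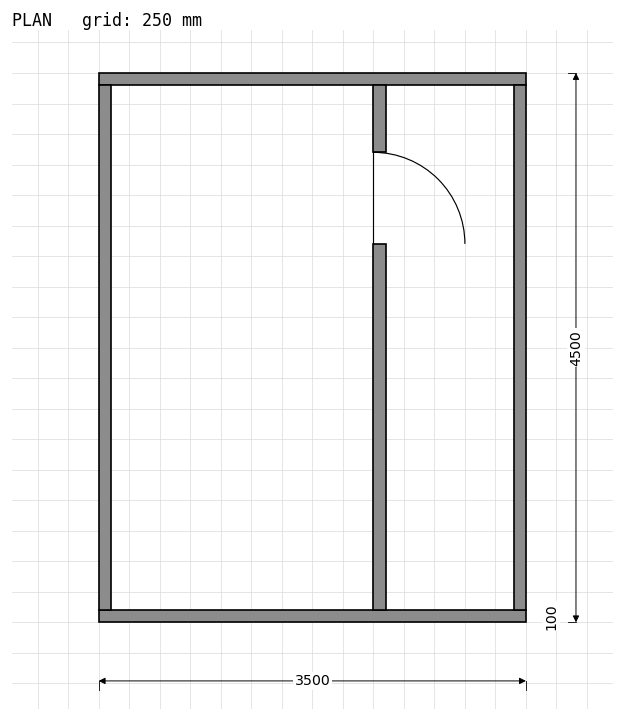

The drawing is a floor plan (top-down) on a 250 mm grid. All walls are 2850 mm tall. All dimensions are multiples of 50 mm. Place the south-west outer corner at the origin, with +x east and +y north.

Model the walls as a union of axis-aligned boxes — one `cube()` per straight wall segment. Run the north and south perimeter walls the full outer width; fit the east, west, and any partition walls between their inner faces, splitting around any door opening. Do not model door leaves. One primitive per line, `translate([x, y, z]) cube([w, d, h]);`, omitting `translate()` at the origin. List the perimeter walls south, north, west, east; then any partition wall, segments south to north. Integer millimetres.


cube([3500, 100, 2850]);
translate([0, 4400, 0]) cube([3500, 100, 2850]);
translate([0, 100, 0]) cube([100, 4300, 2850]);
translate([3400, 100, 0]) cube([100, 4300, 2850]);
translate([2250, 100, 0]) cube([100, 3000, 2850]);
translate([2250, 3850, 0]) cube([100, 550, 2850]);


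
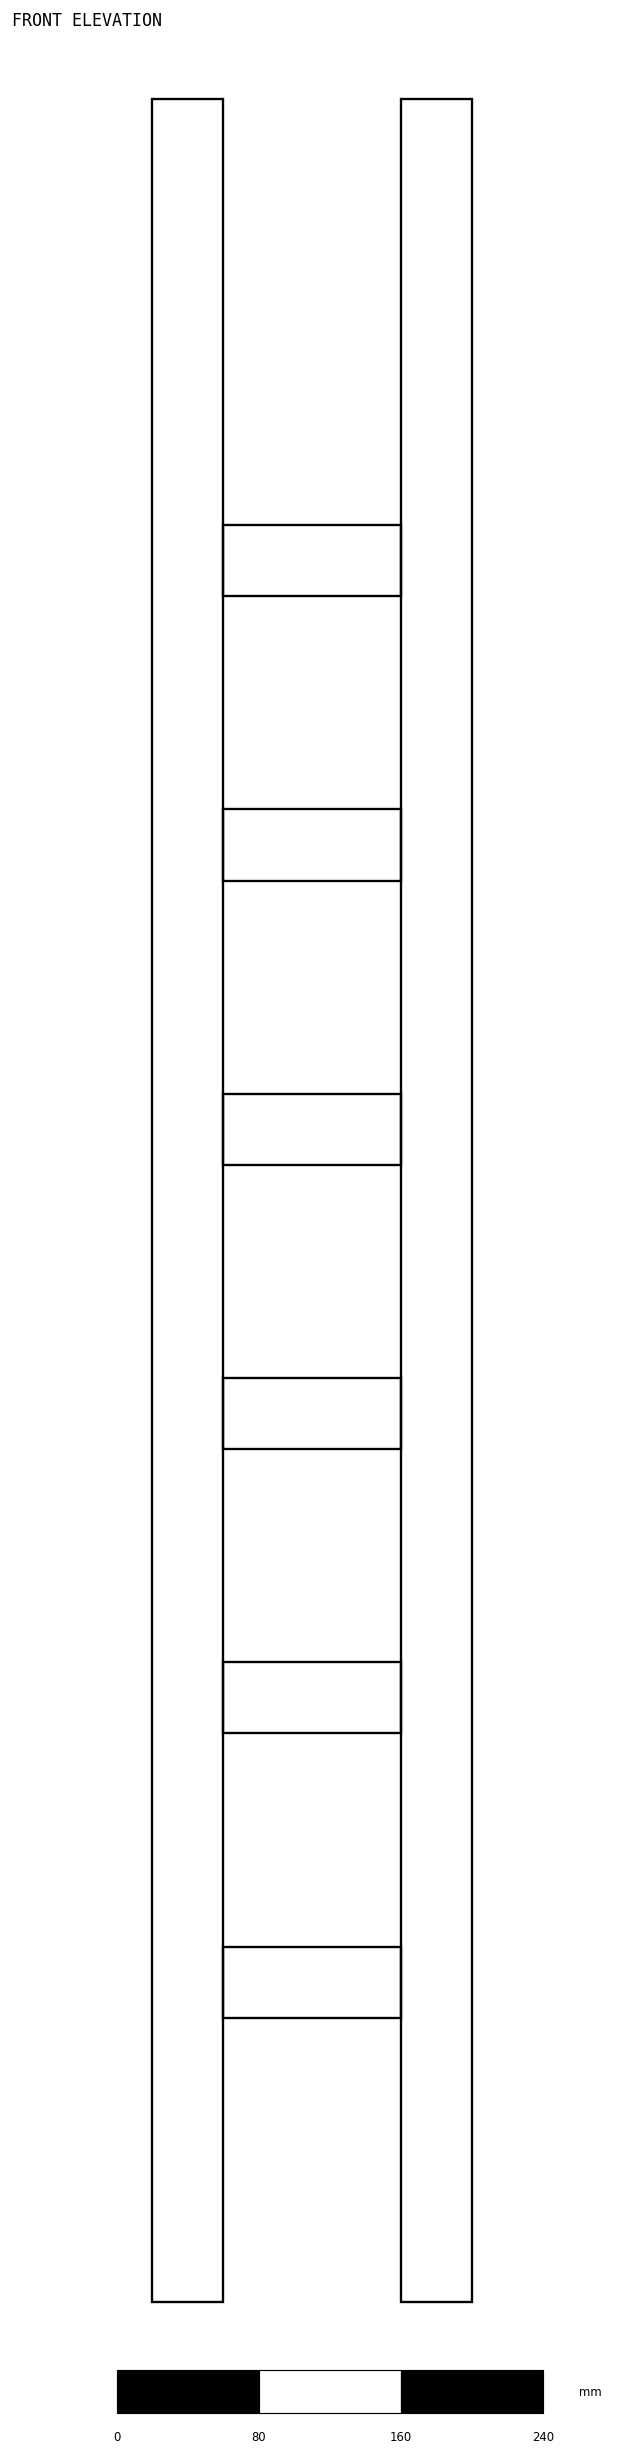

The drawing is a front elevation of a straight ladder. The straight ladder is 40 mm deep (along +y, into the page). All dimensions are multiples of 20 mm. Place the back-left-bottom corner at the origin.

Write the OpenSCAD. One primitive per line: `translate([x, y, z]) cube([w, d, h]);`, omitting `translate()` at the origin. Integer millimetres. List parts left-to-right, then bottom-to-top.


cube([40, 40, 1240]);
translate([40, 0, 160]) cube([100, 40, 40]);
translate([40, 0, 320]) cube([100, 40, 40]);
translate([40, 0, 480]) cube([100, 40, 40]);
translate([40, 0, 640]) cube([100, 40, 40]);
translate([40, 0, 800]) cube([100, 40, 40]);
translate([40, 0, 960]) cube([100, 40, 40]);
translate([140, 0, 0]) cube([40, 40, 1240]);
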